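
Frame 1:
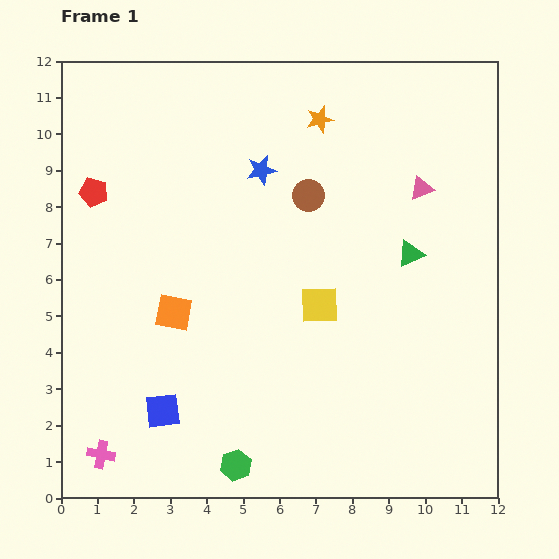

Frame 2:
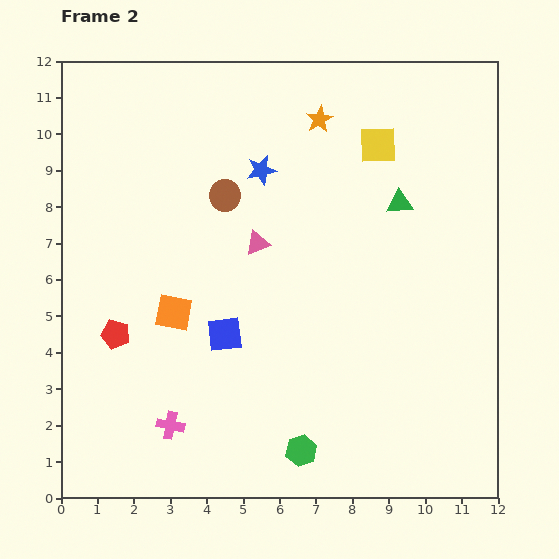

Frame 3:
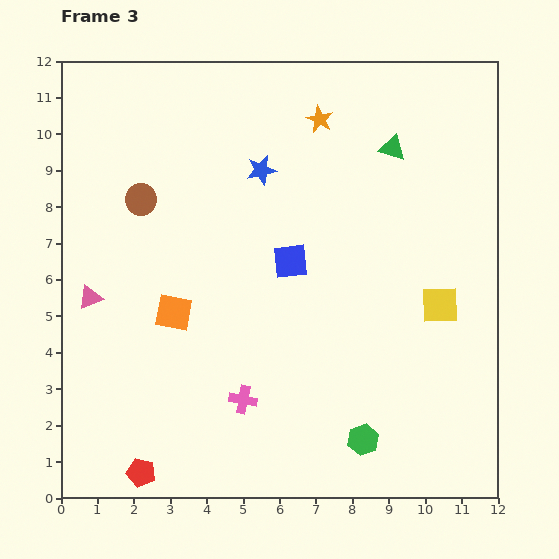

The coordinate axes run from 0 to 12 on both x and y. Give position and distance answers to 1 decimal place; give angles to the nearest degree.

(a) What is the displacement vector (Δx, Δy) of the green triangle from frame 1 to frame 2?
(-0.3, 1.4)

The green triangle was at (9.6, 6.7) in frame 1 and (9.3, 8.1) in frame 2.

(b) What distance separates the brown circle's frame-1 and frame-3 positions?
4.6

The brown circle moved from (6.8, 8.3) to (2.2, 8.2), a distance of √(4.6² + 0.1²) ≈ 4.6.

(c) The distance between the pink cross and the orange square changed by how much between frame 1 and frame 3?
-1.3

Distance in frame 1: 4.4. Distance in frame 3: 3.1.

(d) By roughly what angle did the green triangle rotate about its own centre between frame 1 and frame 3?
42° clockwise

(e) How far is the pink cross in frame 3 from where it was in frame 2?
2.1

The pink cross moved from (3.0, 2.0) to (5.0, 2.7), a distance of √(2.0² + 0.7²) ≈ 2.1.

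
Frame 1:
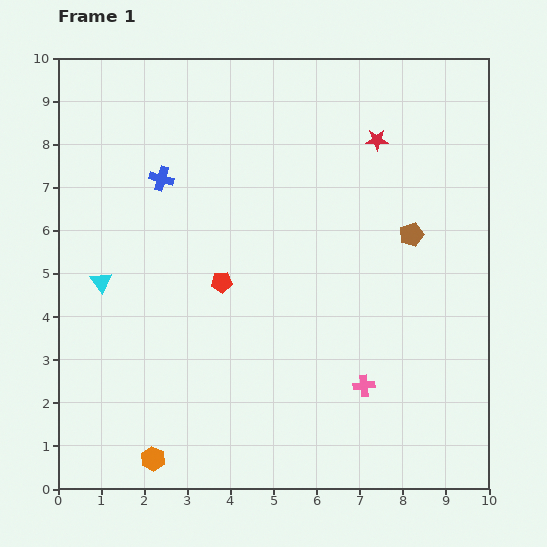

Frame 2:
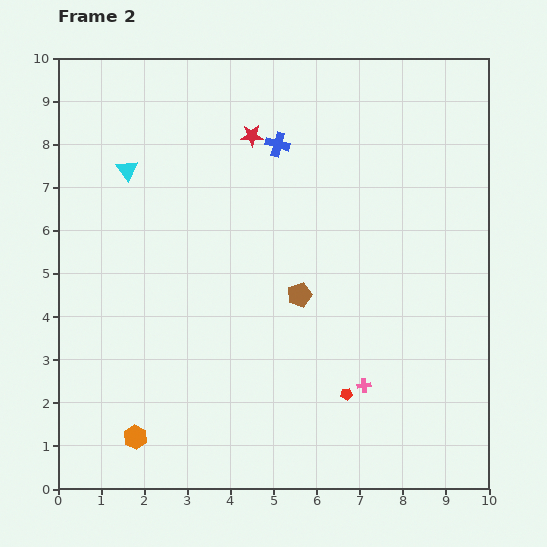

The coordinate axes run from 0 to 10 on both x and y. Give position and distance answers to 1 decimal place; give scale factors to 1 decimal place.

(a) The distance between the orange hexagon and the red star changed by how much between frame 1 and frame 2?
-1.5

Distance in frame 1: 9.0. Distance in frame 2: 7.5.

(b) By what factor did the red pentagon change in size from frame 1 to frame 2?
0.6×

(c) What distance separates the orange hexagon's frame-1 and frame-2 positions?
0.6

The orange hexagon moved from (2.2, 0.7) to (1.8, 1.2), a distance of √(0.4² + 0.5²) ≈ 0.6.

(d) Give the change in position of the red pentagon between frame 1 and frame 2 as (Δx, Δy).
(2.9, -2.6)

The red pentagon was at (3.8, 4.8) in frame 1 and (6.7, 2.2) in frame 2.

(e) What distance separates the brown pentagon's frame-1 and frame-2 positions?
3.0

The brown pentagon moved from (8.2, 5.9) to (5.6, 4.5), a distance of √(2.6² + 1.4²) ≈ 3.0.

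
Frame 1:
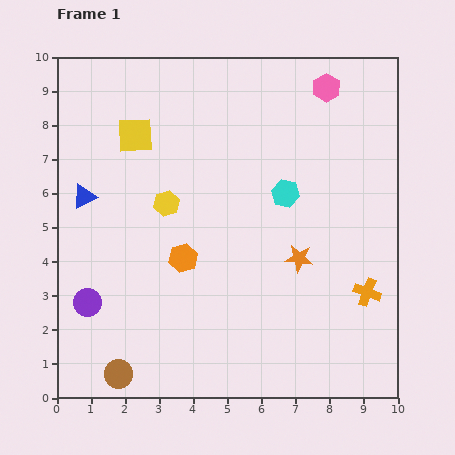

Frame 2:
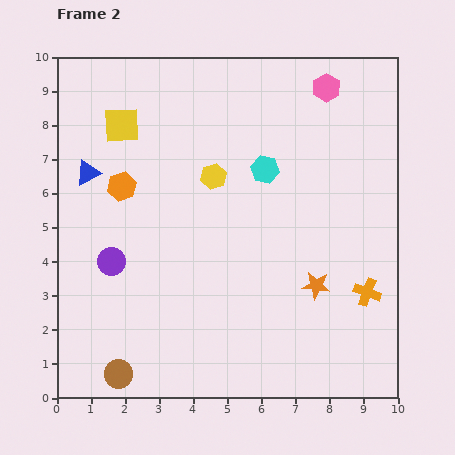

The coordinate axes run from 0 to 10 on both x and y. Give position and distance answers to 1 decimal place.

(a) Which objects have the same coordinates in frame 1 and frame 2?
the pink hexagon, the orange cross, the brown circle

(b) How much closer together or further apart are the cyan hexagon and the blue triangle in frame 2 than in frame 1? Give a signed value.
-0.7

Distance in frame 1: 5.9. Distance in frame 2: 5.2.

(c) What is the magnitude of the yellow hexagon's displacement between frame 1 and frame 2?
1.6

The yellow hexagon moved from (3.2, 5.7) to (4.6, 6.5), a distance of √(1.4² + 0.8²) ≈ 1.6.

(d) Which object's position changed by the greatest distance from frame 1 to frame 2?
the orange hexagon

(moved 2.8; next 1.6)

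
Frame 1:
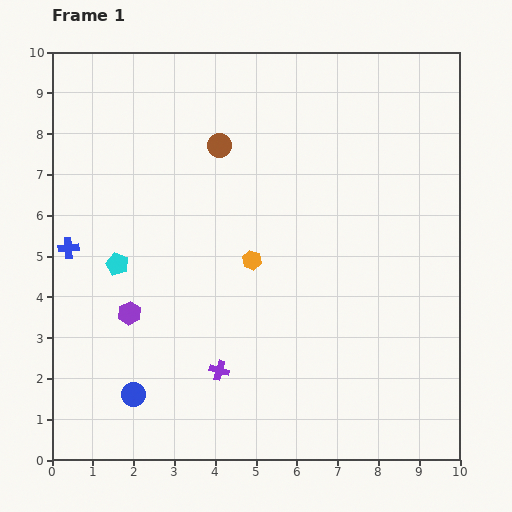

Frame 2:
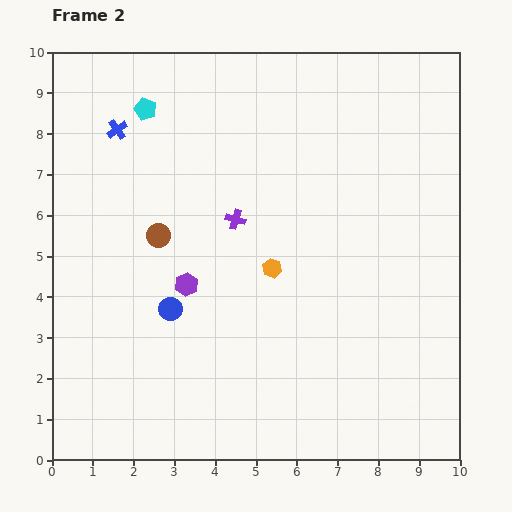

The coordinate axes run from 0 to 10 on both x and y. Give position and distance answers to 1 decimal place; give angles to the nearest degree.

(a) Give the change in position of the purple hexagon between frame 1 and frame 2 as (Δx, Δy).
(1.4, 0.7)

The purple hexagon was at (1.9, 3.6) in frame 1 and (3.3, 4.3) in frame 2.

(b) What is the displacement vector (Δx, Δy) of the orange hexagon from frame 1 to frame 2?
(0.5, -0.2)

The orange hexagon was at (4.9, 4.9) in frame 1 and (5.4, 4.7) in frame 2.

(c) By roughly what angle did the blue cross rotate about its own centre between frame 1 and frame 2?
31° counter-clockwise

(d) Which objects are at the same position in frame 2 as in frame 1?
none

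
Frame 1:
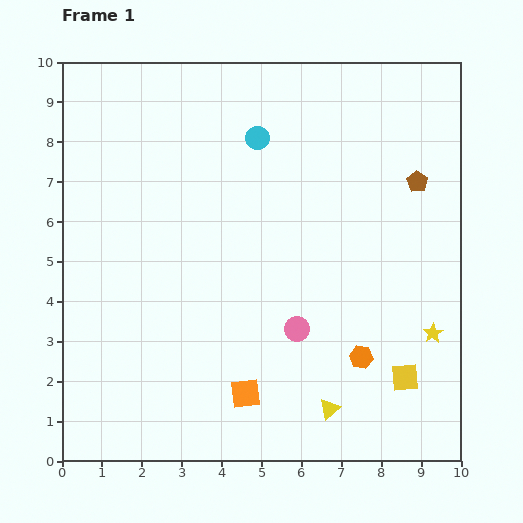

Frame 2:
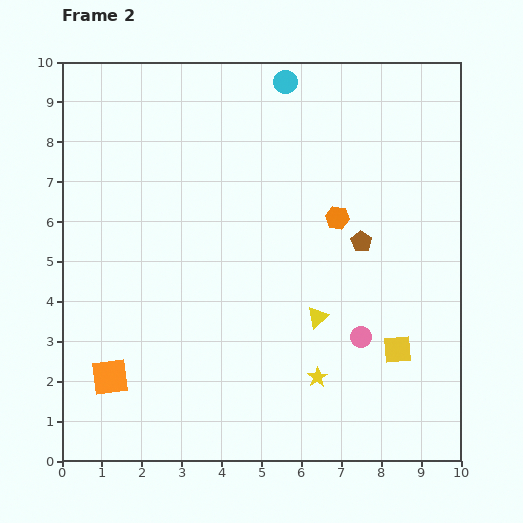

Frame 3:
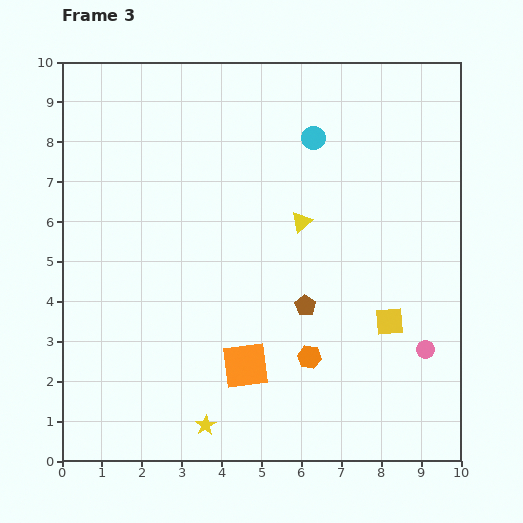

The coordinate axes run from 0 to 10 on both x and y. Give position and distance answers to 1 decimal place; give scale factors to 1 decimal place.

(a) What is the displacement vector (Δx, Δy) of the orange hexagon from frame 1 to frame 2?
(-0.6, 3.5)

The orange hexagon was at (7.5, 2.6) in frame 1 and (6.9, 6.1) in frame 2.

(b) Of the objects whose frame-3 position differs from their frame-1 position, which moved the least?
the orange square

(moved 0.7)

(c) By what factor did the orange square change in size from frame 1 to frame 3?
1.6×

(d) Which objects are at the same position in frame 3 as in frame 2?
none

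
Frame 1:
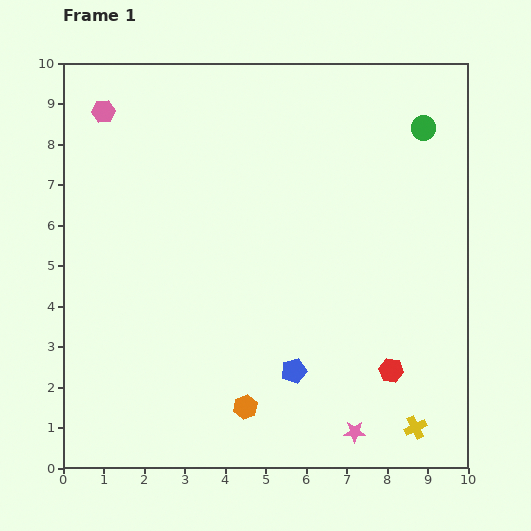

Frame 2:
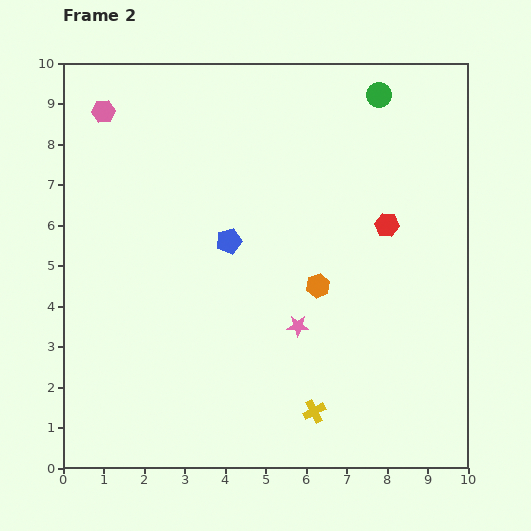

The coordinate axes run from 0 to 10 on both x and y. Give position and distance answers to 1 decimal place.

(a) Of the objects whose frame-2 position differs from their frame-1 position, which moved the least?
the green circle

(moved 1.4)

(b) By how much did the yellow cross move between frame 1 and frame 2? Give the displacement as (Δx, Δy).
(-2.5, 0.4)

The yellow cross was at (8.7, 1.0) in frame 1 and (6.2, 1.4) in frame 2.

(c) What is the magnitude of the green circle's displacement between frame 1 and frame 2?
1.4

The green circle moved from (8.9, 8.4) to (7.8, 9.2), a distance of √(1.1² + 0.8²) ≈ 1.4.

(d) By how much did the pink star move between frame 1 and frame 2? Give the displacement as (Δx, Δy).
(-1.4, 2.6)

The pink star was at (7.2, 0.9) in frame 1 and (5.8, 3.5) in frame 2.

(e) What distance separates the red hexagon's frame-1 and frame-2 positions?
3.6

The red hexagon moved from (8.1, 2.4) to (8.0, 6.0), a distance of √(0.1² + 3.6²) ≈ 3.6.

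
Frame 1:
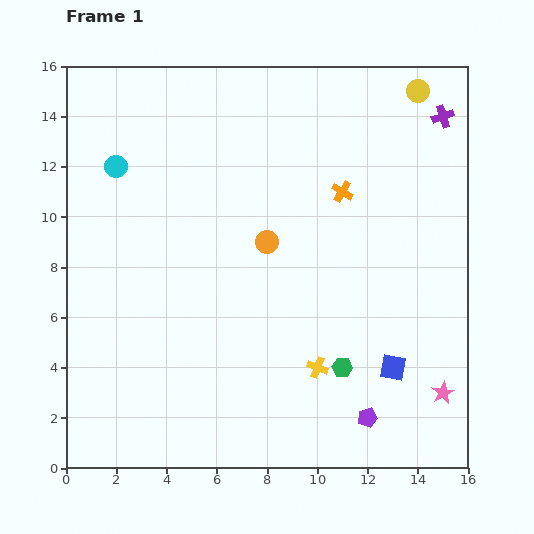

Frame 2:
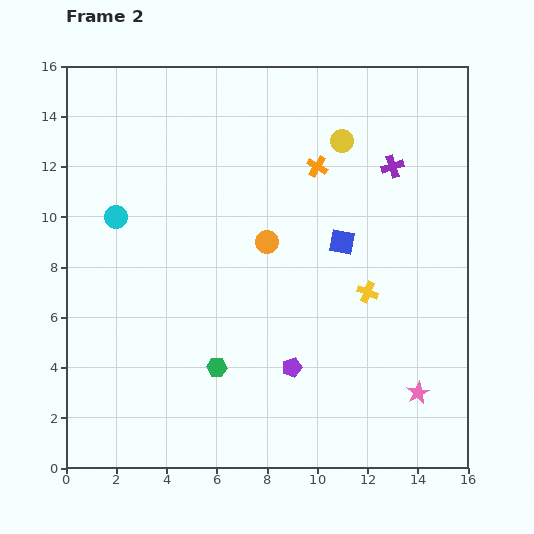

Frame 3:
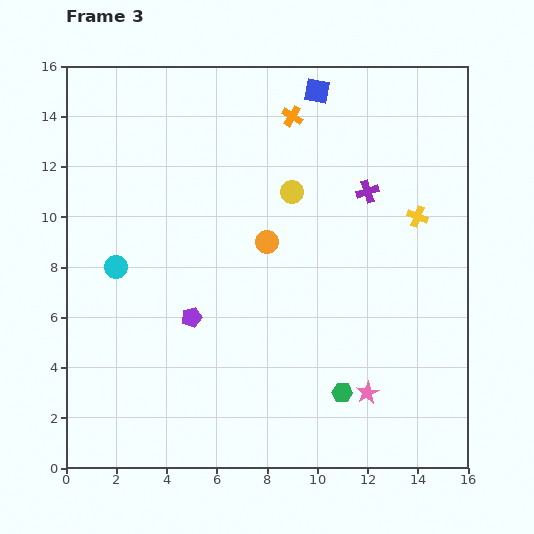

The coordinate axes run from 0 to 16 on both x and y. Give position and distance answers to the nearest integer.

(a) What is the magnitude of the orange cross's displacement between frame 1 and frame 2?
1

The orange cross moved from (11, 11) to (10, 12), a distance of √(1² + 1²) ≈ 1.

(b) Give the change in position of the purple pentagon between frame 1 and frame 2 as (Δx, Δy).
(-3, 2)

The purple pentagon was at (12, 2) in frame 1 and (9, 4) in frame 2.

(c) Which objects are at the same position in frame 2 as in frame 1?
the orange circle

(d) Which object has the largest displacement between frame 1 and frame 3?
the blue square

(moved 11; next 8)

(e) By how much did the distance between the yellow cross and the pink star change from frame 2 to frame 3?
+3

Distance in frame 2: 4. Distance in frame 3: 7.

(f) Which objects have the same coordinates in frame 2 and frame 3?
the orange circle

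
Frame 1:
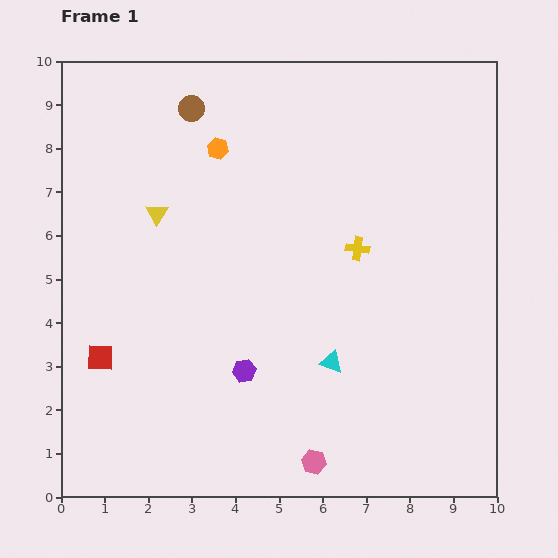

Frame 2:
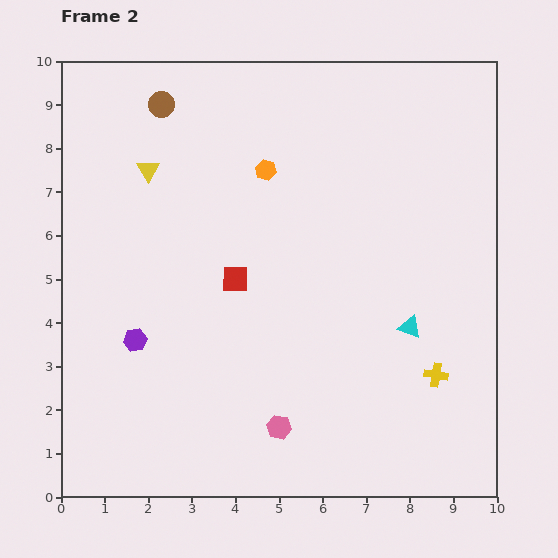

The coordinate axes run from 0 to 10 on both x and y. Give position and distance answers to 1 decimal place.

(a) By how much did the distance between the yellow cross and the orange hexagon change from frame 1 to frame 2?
+2.2

Distance in frame 1: 3.9. Distance in frame 2: 6.1.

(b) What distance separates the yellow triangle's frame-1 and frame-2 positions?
1.0

The yellow triangle moved from (2.2, 6.5) to (2.0, 7.5), a distance of √(0.2² + 1.0²) ≈ 1.0.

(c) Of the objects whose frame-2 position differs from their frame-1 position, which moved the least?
the brown circle

(moved 0.7)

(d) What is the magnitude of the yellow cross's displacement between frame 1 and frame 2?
3.4

The yellow cross moved from (6.8, 5.7) to (8.6, 2.8), a distance of √(1.8² + 2.9²) ≈ 3.4.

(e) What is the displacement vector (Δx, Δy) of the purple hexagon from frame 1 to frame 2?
(-2.5, 0.7)

The purple hexagon was at (4.2, 2.9) in frame 1 and (1.7, 3.6) in frame 2.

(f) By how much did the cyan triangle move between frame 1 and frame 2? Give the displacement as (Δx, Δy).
(1.8, 0.8)

The cyan triangle was at (6.2, 3.1) in frame 1 and (8.0, 3.9) in frame 2.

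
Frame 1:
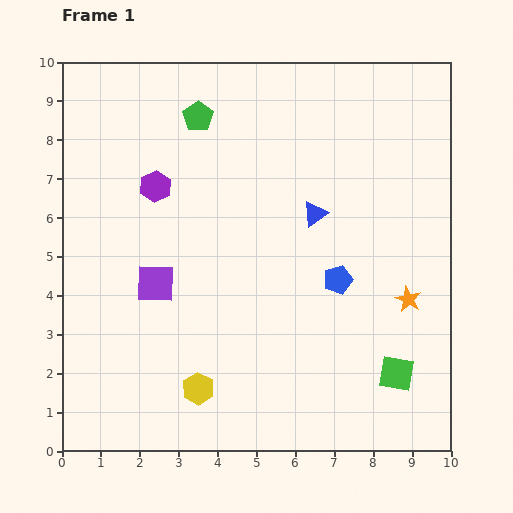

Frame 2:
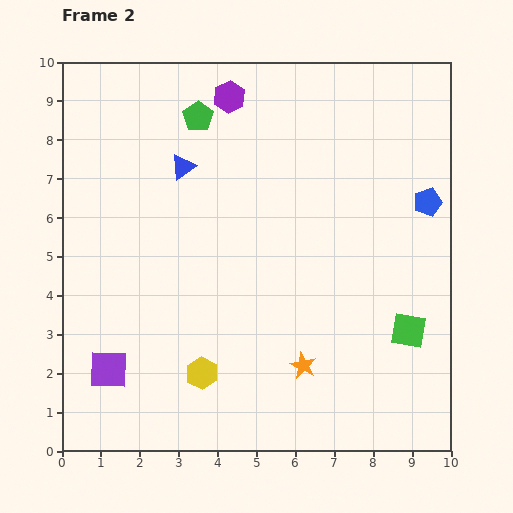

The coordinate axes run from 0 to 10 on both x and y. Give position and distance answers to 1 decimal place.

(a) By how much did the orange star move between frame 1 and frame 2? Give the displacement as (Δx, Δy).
(-2.7, -1.7)

The orange star was at (8.9, 3.9) in frame 1 and (6.2, 2.2) in frame 2.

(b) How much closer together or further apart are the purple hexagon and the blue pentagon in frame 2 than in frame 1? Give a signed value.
+0.5

Distance in frame 1: 5.3. Distance in frame 2: 5.8.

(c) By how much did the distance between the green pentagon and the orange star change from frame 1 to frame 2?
-0.3

Distance in frame 1: 7.2. Distance in frame 2: 6.9.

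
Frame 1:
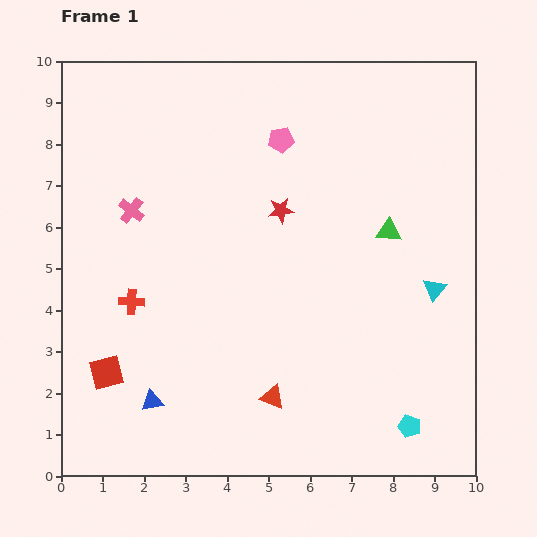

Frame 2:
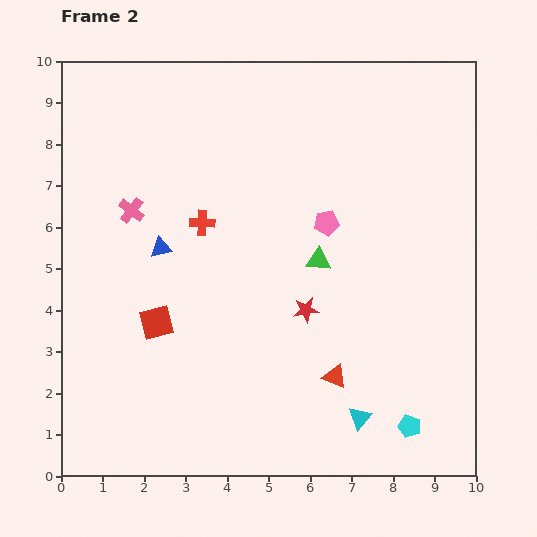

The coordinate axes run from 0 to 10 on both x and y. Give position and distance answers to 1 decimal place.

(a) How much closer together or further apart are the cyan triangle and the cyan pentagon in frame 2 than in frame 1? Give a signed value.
-2.2

Distance in frame 1: 3.4. Distance in frame 2: 1.2.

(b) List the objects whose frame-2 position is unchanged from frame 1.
the pink cross, the cyan pentagon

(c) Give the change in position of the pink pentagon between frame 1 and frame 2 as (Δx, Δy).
(1.1, -2.0)

The pink pentagon was at (5.3, 8.1) in frame 1 and (6.4, 6.1) in frame 2.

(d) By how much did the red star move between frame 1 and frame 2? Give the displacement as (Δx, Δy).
(0.6, -2.4)

The red star was at (5.3, 6.4) in frame 1 and (5.9, 4.0) in frame 2.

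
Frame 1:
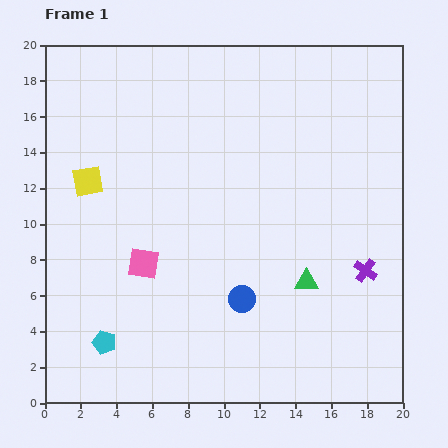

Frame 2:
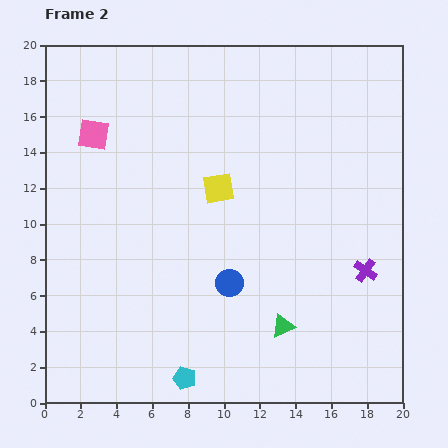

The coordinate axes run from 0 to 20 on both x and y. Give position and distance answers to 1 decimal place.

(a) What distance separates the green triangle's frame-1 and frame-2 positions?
2.8

The green triangle moved from (14.6, 6.8) to (13.3, 4.3), a distance of √(1.3² + 2.5²) ≈ 2.8.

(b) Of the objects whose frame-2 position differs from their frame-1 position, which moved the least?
the blue circle

(moved 1.1)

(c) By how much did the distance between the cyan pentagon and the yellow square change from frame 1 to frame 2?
+1.8

Distance in frame 1: 9.0. Distance in frame 2: 10.8.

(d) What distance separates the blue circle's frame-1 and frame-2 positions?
1.1

The blue circle moved from (11.0, 5.8) to (10.3, 6.7), a distance of √(0.7² + 0.9²) ≈ 1.1.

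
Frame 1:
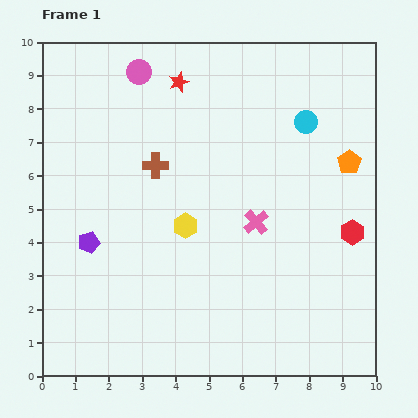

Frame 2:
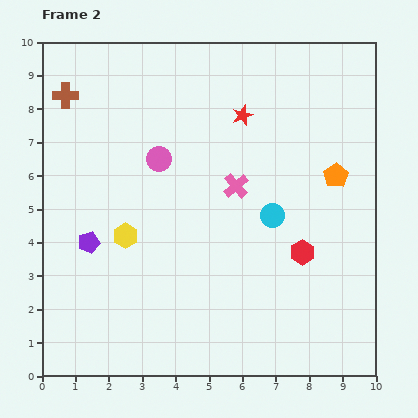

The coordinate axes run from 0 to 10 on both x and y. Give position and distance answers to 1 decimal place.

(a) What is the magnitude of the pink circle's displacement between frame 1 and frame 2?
2.7

The pink circle moved from (2.9, 9.1) to (3.5, 6.5), a distance of √(0.6² + 2.6²) ≈ 2.7.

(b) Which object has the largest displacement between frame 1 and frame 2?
the brown cross

(moved 3.4; next 3.0)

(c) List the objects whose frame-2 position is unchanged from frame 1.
the purple pentagon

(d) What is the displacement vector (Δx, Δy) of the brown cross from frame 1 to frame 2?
(-2.7, 2.1)

The brown cross was at (3.4, 6.3) in frame 1 and (0.7, 8.4) in frame 2.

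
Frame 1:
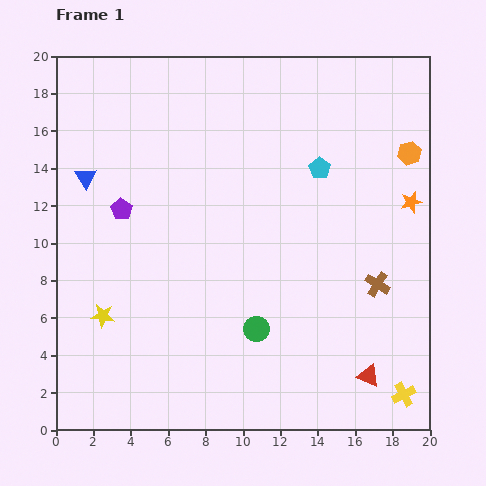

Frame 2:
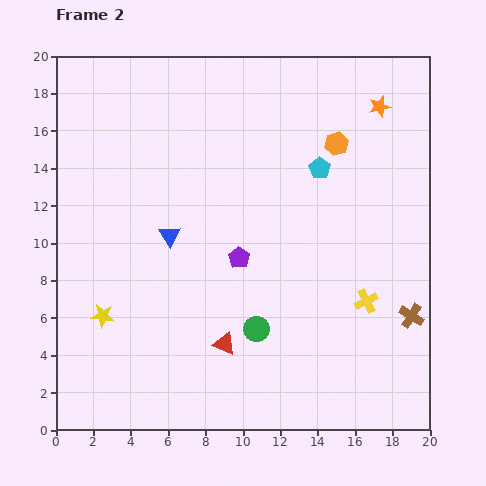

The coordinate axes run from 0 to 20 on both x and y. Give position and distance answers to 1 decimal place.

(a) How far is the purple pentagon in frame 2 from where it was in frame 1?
6.8

The purple pentagon moved from (3.5, 11.8) to (9.8, 9.2), a distance of √(6.3² + 2.6²) ≈ 6.8.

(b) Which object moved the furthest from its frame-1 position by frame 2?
the red triangle

(moved 7.9; next 6.8)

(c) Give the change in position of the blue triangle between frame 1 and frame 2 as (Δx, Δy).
(4.5, -3.1)

The blue triangle was at (1.6, 13.5) in frame 1 and (6.1, 10.4) in frame 2.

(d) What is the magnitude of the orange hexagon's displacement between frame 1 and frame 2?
3.9

The orange hexagon moved from (18.9, 14.8) to (15.0, 15.3), a distance of √(3.9² + 0.5²) ≈ 3.9.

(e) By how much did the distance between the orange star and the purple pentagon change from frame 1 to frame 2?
-4.5

Distance in frame 1: 15.5. Distance in frame 2: 11.0.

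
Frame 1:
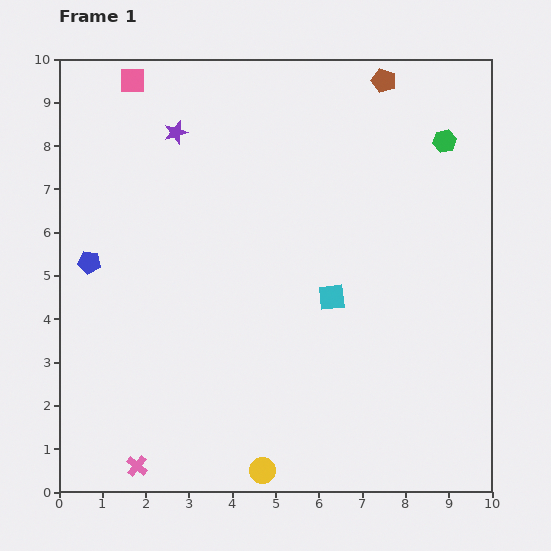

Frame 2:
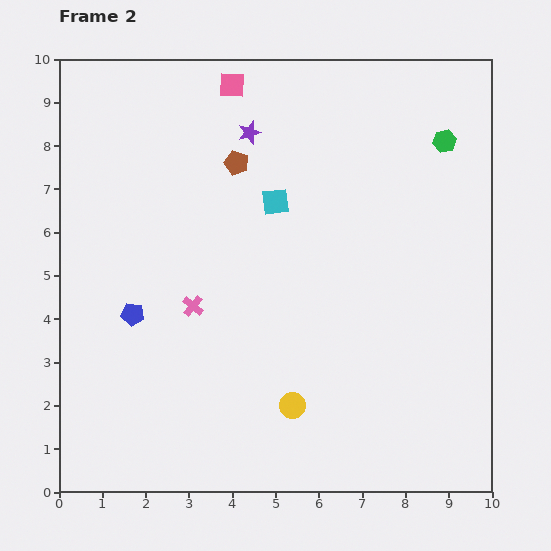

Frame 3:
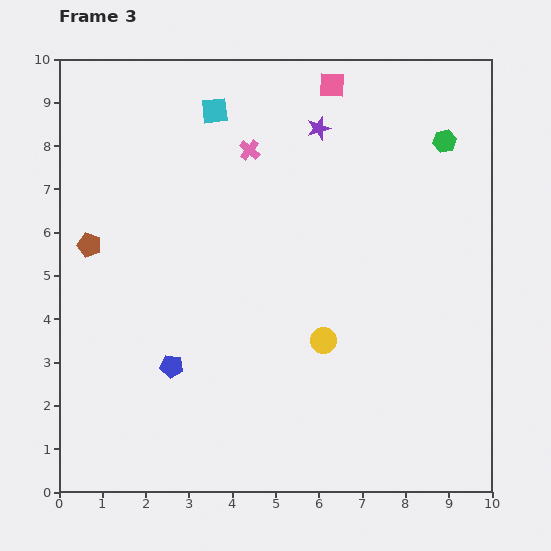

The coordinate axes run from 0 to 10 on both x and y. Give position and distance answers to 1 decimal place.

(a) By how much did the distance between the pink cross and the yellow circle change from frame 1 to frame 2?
+0.4

Distance in frame 1: 2.9. Distance in frame 2: 3.3.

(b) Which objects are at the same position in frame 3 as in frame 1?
the green hexagon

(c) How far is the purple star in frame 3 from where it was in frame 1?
3.3

The purple star moved from (2.7, 8.3) to (6.0, 8.4), a distance of √(3.3² + 0.1²) ≈ 3.3.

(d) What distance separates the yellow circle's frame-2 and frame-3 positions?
1.7

The yellow circle moved from (5.4, 2.0) to (6.1, 3.5), a distance of √(0.7² + 1.5²) ≈ 1.7.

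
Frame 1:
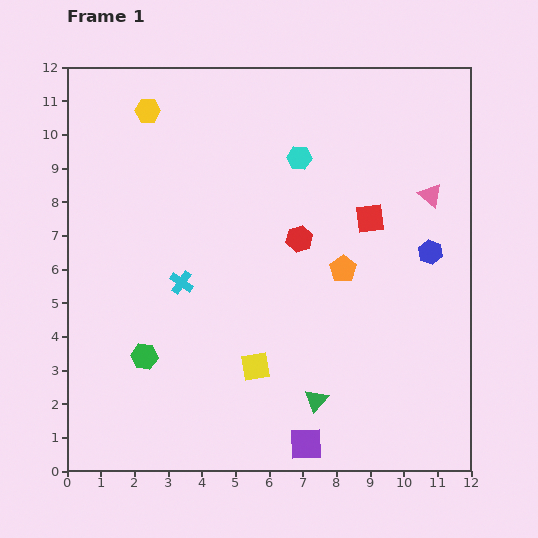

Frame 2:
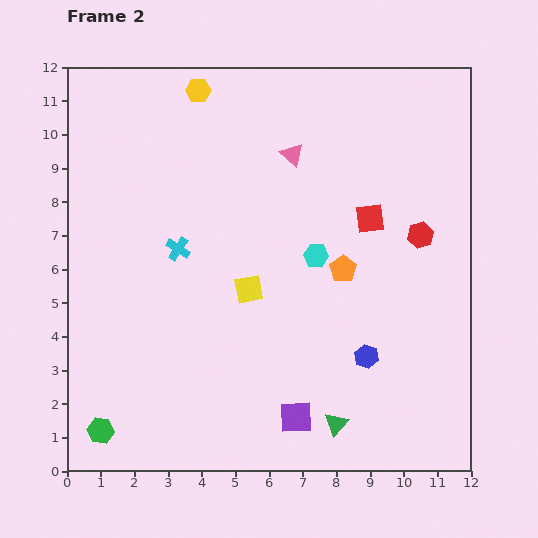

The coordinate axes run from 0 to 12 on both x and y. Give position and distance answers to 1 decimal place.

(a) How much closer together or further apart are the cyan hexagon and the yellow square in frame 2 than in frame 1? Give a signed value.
-4.1

Distance in frame 1: 6.3. Distance in frame 2: 2.2.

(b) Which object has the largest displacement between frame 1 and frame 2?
the pink triangle

(moved 4.3; next 3.6)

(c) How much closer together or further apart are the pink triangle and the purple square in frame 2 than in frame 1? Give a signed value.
-0.5

Distance in frame 1: 8.3. Distance in frame 2: 7.8.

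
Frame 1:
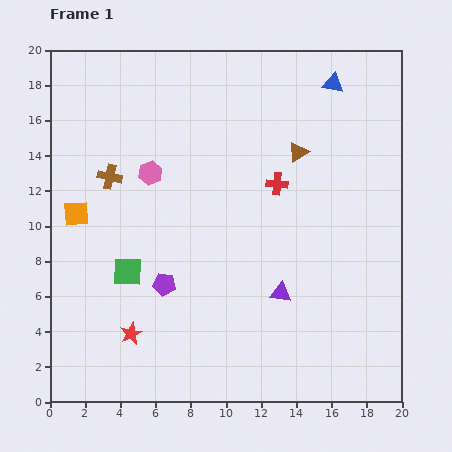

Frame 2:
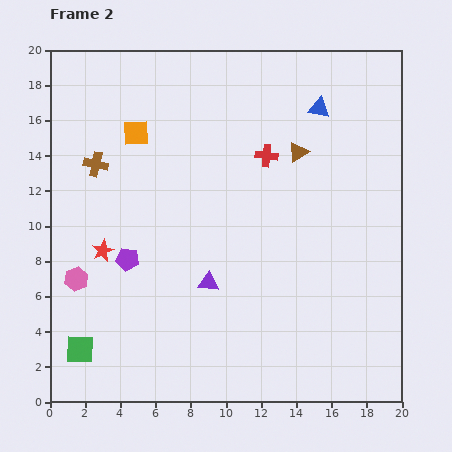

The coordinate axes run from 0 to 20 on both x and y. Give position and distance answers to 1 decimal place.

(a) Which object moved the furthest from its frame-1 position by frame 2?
the pink hexagon

(moved 7.3; next 5.7)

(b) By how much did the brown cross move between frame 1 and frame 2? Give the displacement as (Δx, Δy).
(-0.8, 0.7)

The brown cross was at (3.4, 12.8) in frame 1 and (2.6, 13.5) in frame 2.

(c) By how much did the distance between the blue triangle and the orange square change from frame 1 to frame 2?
-5.9

Distance in frame 1: 16.4. Distance in frame 2: 10.5.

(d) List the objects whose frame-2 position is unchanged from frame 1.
the brown triangle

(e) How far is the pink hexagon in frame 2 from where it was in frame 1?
7.3

The pink hexagon moved from (5.7, 13.0) to (1.5, 7.0), a distance of √(4.2² + 6.0²) ≈ 7.3.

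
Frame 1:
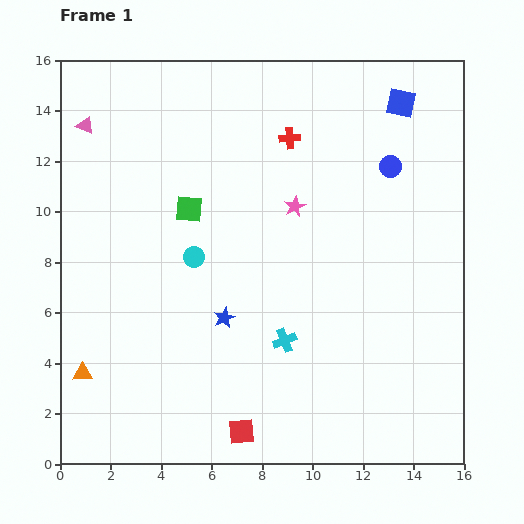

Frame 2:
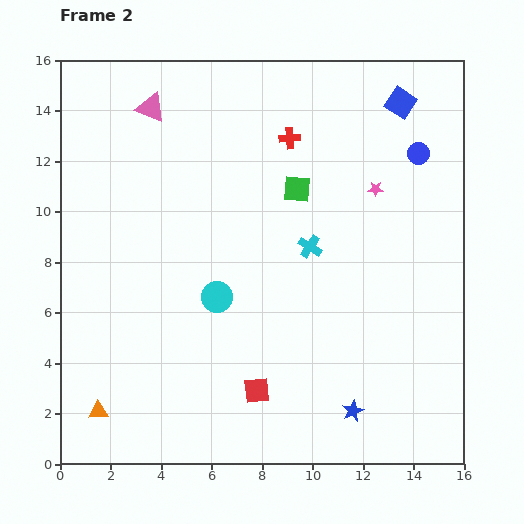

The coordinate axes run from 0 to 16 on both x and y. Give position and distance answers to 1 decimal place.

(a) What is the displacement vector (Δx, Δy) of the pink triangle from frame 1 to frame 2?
(2.6, 0.7)

The pink triangle was at (1.0, 13.4) in frame 1 and (3.6, 14.1) in frame 2.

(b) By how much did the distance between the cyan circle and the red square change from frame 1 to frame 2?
-3.2

Distance in frame 1: 7.2. Distance in frame 2: 4.0.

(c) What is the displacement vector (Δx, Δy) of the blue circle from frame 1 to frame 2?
(1.1, 0.5)

The blue circle was at (13.1, 11.8) in frame 1 and (14.2, 12.3) in frame 2.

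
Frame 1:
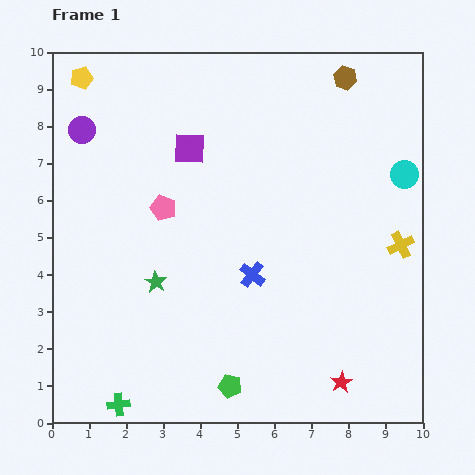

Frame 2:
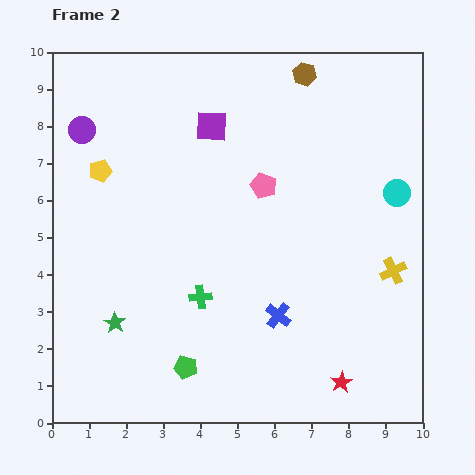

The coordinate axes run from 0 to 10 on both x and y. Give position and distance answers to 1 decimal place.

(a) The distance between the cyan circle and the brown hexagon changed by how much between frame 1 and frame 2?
+1.0

Distance in frame 1: 3.1. Distance in frame 2: 4.1.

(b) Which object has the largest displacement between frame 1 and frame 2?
the green cross

(moved 3.6; next 2.8)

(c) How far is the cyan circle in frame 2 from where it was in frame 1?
0.5

The cyan circle moved from (9.5, 6.7) to (9.3, 6.2), a distance of √(0.2² + 0.5²) ≈ 0.5.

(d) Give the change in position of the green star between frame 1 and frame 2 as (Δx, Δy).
(-1.1, -1.1)

The green star was at (2.8, 3.8) in frame 1 and (1.7, 2.7) in frame 2.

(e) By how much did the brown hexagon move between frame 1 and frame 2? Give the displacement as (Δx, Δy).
(-1.1, 0.1)

The brown hexagon was at (7.9, 9.3) in frame 1 and (6.8, 9.4) in frame 2.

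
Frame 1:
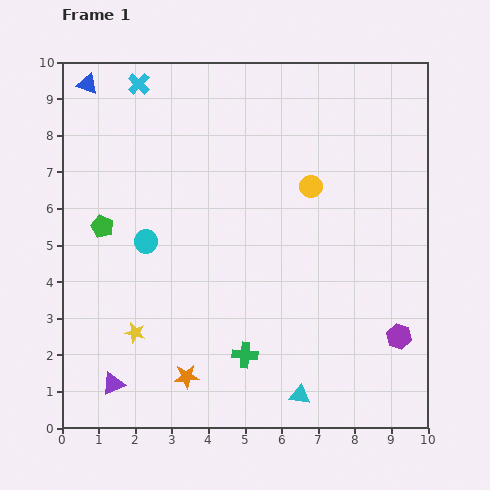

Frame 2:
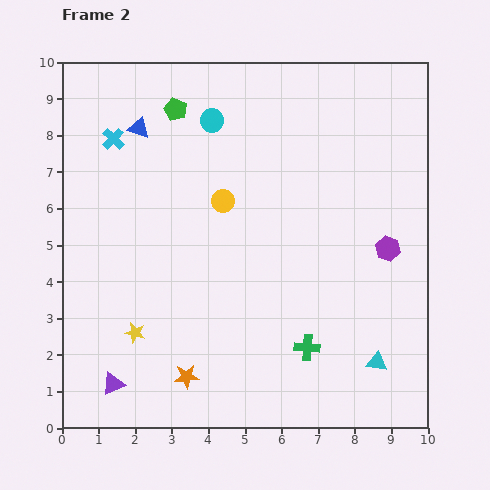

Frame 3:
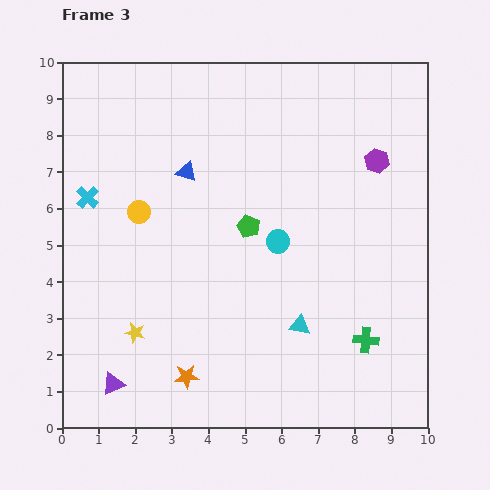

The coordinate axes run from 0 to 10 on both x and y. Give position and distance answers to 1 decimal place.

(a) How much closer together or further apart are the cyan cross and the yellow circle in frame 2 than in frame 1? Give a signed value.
-2.1

Distance in frame 1: 5.5. Distance in frame 2: 3.4.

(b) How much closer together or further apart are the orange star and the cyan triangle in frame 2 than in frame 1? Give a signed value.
+2.1

Distance in frame 1: 3.1. Distance in frame 2: 5.2.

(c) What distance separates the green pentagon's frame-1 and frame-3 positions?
4.0

The green pentagon moved from (1.1, 5.5) to (5.1, 5.5), a distance of √(4.0² + 0.0²) ≈ 4.0.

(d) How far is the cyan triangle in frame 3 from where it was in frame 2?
2.3

The cyan triangle moved from (8.6, 1.8) to (6.5, 2.8), a distance of √(2.1² + 1.0²) ≈ 2.3.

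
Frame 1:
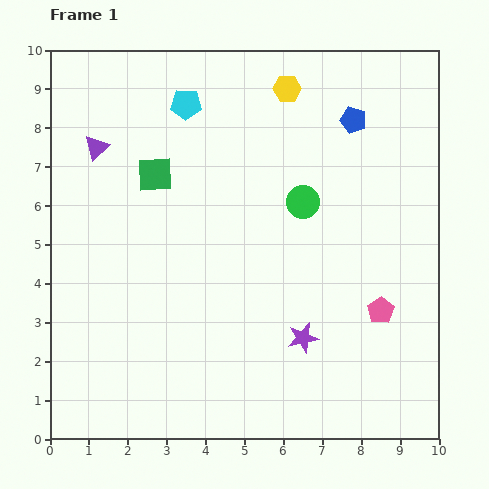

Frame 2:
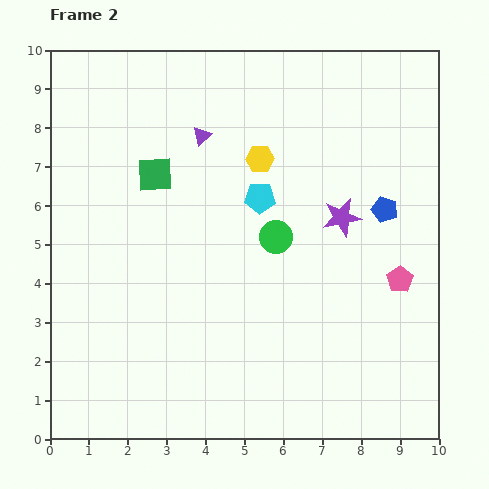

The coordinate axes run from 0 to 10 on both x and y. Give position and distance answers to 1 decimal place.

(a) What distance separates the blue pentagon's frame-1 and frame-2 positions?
2.4

The blue pentagon moved from (7.8, 8.2) to (8.6, 5.9), a distance of √(0.8² + 2.3²) ≈ 2.4.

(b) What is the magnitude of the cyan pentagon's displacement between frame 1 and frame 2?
3.1

The cyan pentagon moved from (3.5, 8.6) to (5.4, 6.2), a distance of √(1.9² + 2.4²) ≈ 3.1.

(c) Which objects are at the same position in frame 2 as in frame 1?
the green square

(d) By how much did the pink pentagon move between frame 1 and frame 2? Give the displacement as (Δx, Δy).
(0.5, 0.8)

The pink pentagon was at (8.5, 3.3) in frame 1 and (9.0, 4.1) in frame 2.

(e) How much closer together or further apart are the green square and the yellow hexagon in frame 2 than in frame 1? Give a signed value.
-1.3

Distance in frame 1: 4.0. Distance in frame 2: 2.7.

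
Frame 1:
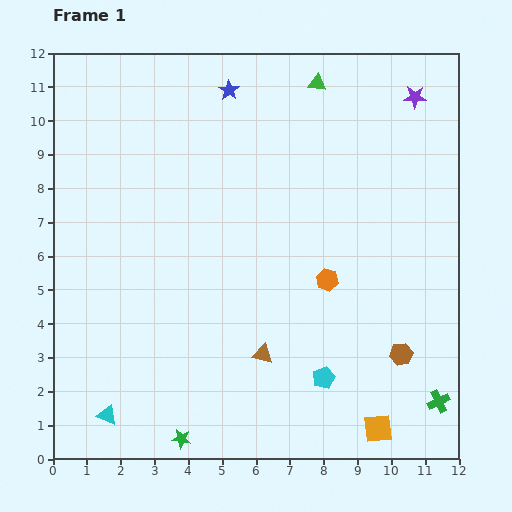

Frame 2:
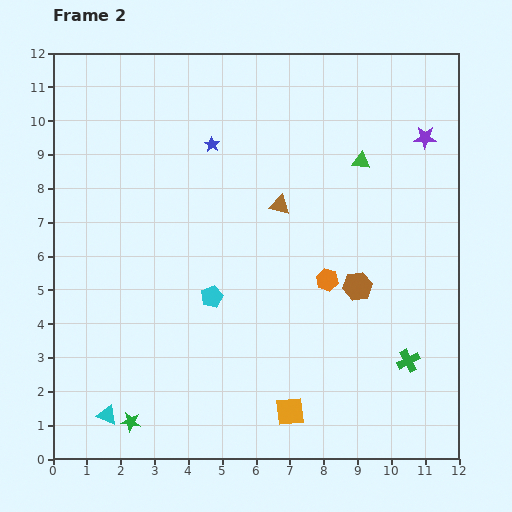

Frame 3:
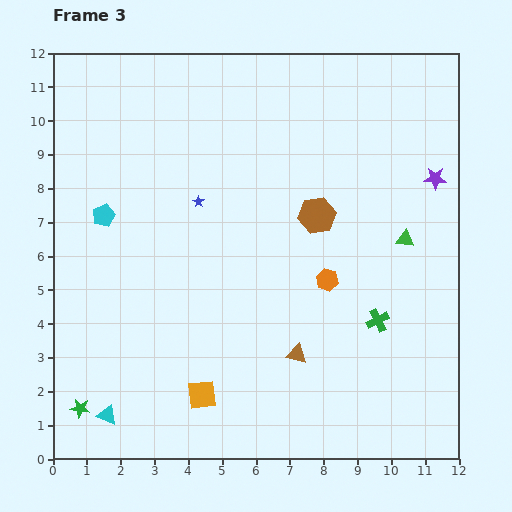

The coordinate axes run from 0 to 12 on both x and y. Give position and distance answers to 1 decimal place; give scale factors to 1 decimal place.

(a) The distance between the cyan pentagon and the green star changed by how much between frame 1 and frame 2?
-0.2

Distance in frame 1: 4.6. Distance in frame 2: 4.4.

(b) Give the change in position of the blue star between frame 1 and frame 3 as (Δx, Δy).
(-0.9, -3.3)

The blue star was at (5.2, 10.9) in frame 1 and (4.3, 7.6) in frame 3.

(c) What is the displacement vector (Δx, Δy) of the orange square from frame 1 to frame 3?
(-5.2, 1.0)

The orange square was at (9.6, 0.9) in frame 1 and (4.4, 1.9) in frame 3.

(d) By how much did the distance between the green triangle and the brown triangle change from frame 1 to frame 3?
-3.5

Distance in frame 1: 8.2. Distance in frame 3: 4.7.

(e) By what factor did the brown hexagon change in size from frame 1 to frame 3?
1.6×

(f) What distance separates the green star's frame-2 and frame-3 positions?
1.6

The green star moved from (2.3, 1.1) to (0.8, 1.5), a distance of √(1.5² + 0.4²) ≈ 1.6.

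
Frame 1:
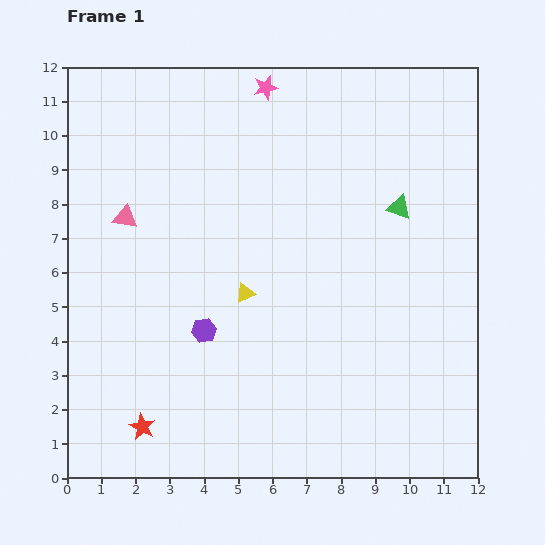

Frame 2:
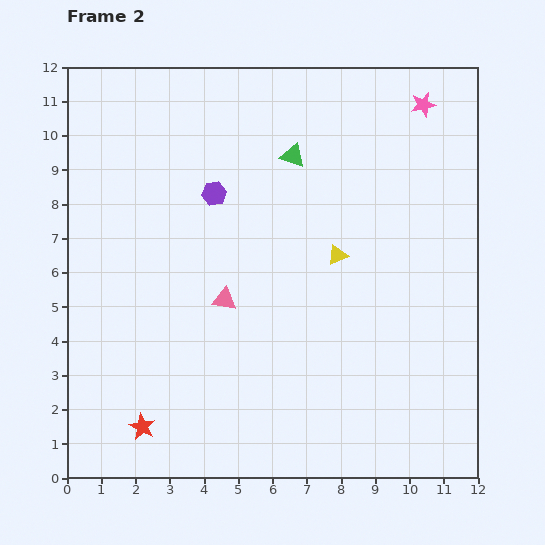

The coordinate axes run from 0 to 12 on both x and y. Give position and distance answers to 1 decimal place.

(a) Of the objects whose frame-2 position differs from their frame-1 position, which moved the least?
the yellow triangle

(moved 2.9)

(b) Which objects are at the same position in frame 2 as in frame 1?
the red star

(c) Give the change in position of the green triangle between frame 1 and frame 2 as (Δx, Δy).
(-3.1, 1.5)

The green triangle was at (9.7, 7.9) in frame 1 and (6.6, 9.4) in frame 2.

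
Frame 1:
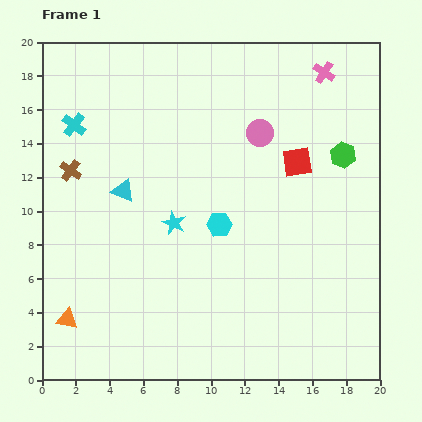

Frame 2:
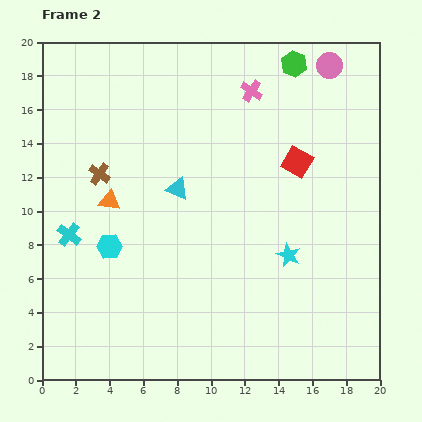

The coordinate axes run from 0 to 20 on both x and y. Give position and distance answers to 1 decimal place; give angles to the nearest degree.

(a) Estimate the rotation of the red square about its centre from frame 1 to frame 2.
40° clockwise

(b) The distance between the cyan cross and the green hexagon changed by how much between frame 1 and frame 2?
+0.7

Distance in frame 1: 16.0. Distance in frame 2: 16.7.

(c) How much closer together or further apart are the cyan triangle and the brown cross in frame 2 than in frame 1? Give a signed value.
+1.4

Distance in frame 1: 3.3. Distance in frame 2: 4.7.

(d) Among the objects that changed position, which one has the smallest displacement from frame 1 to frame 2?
the brown cross

(moved 1.7)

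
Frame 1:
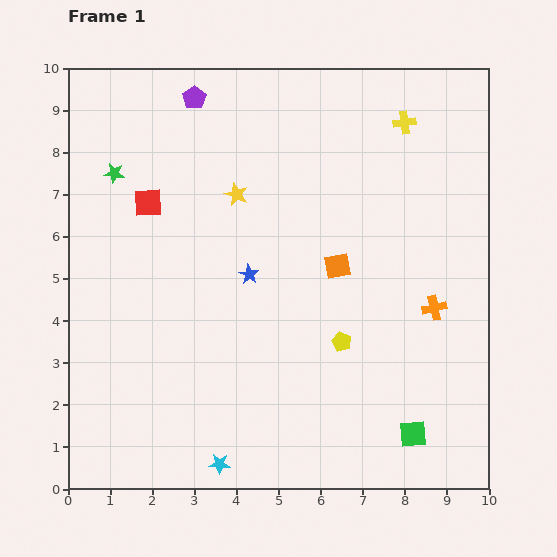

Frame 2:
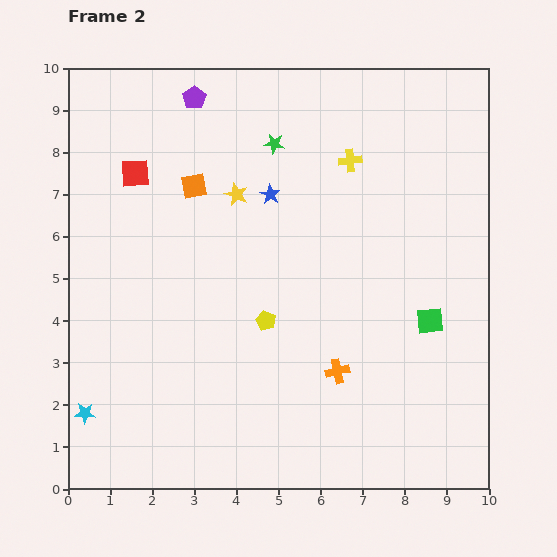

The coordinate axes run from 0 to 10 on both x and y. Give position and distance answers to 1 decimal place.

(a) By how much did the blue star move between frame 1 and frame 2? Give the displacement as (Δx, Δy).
(0.5, 1.9)

The blue star was at (4.3, 5.1) in frame 1 and (4.8, 7.0) in frame 2.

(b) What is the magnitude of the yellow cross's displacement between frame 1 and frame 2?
1.6

The yellow cross moved from (8.0, 8.7) to (6.7, 7.8), a distance of √(1.3² + 0.9²) ≈ 1.6.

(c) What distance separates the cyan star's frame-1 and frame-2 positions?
3.4

The cyan star moved from (3.6, 0.6) to (0.4, 1.8), a distance of √(3.2² + 1.2²) ≈ 3.4.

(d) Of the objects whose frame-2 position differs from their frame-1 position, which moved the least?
the red square

(moved 0.8)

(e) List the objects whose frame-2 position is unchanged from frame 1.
the purple pentagon, the yellow star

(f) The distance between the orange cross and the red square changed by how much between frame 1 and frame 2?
-0.5

Distance in frame 1: 7.2. Distance in frame 2: 6.7.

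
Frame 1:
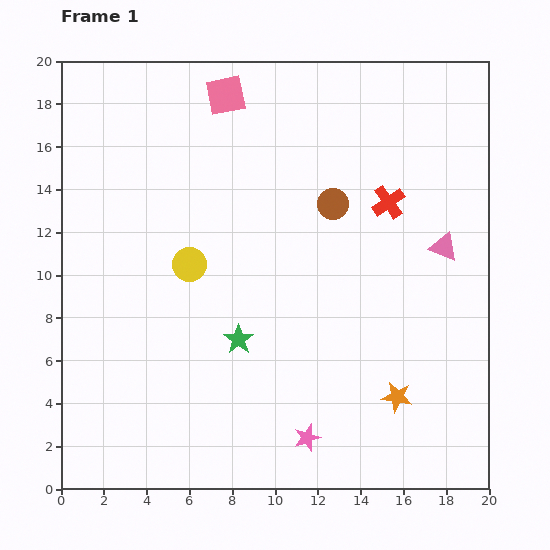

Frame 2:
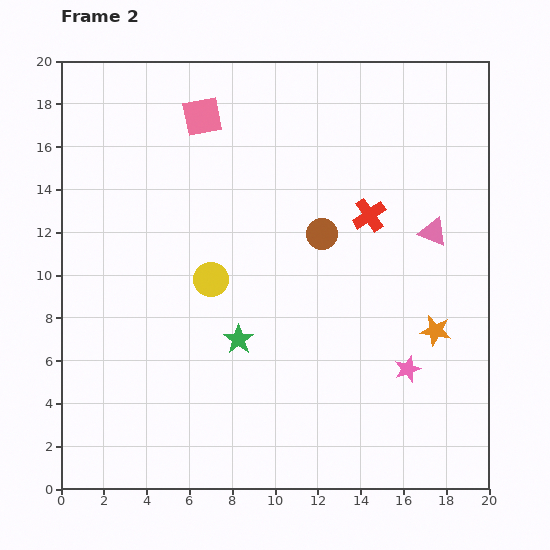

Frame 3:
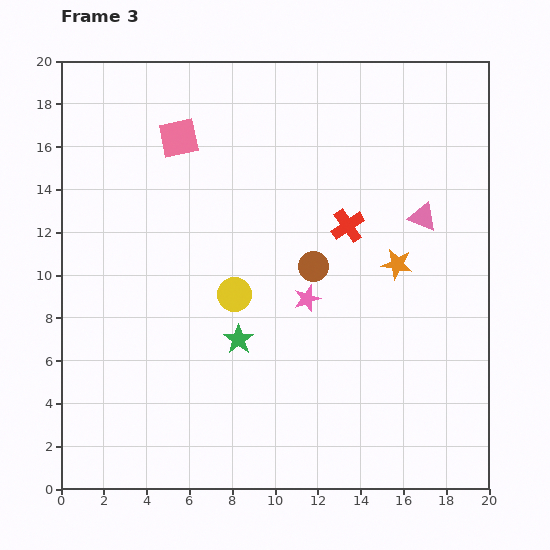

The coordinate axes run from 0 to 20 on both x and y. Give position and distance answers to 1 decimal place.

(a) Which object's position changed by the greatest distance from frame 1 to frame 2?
the pink star

(moved 5.7; next 3.6)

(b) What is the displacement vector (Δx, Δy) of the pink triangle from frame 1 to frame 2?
(-0.5, 0.7)

The pink triangle was at (17.9, 11.3) in frame 1 and (17.4, 12.0) in frame 2.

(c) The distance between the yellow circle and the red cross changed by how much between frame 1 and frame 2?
-1.7

Distance in frame 1: 9.7. Distance in frame 2: 8.0.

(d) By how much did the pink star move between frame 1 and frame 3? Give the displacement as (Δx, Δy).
(0.0, 6.5)

The pink star was at (11.5, 2.4) in frame 1 and (11.5, 8.9) in frame 3.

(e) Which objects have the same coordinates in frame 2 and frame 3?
the green star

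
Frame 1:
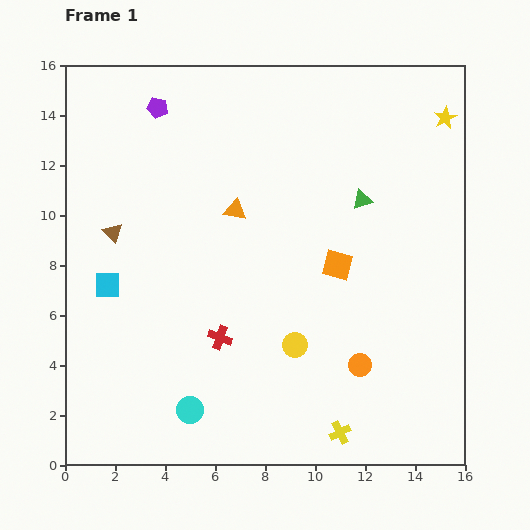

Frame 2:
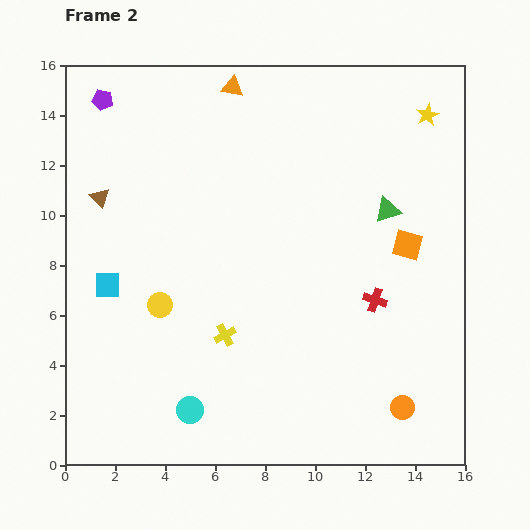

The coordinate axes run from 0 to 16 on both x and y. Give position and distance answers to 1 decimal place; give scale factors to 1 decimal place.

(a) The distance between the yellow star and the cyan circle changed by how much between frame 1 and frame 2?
-0.4

Distance in frame 1: 15.5. Distance in frame 2: 15.1.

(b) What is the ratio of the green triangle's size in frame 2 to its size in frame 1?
1.3×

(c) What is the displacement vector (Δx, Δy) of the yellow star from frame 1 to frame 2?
(-0.7, 0.1)

The yellow star was at (15.2, 13.9) in frame 1 and (14.5, 14.0) in frame 2.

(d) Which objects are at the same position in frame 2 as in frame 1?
the cyan square, the cyan circle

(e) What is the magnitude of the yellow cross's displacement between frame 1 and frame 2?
6.0

The yellow cross moved from (11.0, 1.3) to (6.4, 5.2), a distance of √(4.6² + 3.9²) ≈ 6.0.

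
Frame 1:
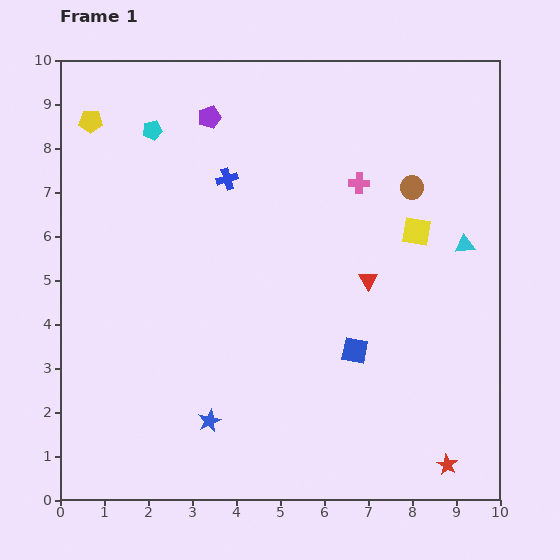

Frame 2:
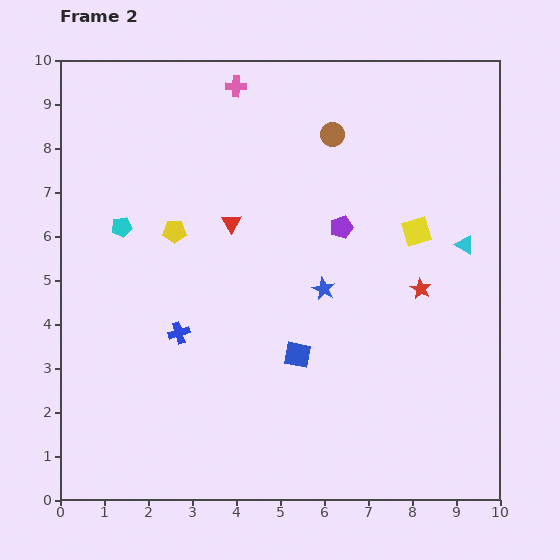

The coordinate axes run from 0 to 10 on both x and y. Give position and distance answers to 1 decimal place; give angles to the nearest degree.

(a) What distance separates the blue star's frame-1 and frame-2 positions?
4.0

The blue star moved from (3.4, 1.8) to (6.0, 4.8), a distance of √(2.6² + 3.0²) ≈ 4.0.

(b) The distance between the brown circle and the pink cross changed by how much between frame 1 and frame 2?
+1.3

Distance in frame 1: 1.2. Distance in frame 2: 2.5.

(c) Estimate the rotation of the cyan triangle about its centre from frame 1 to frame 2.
37° clockwise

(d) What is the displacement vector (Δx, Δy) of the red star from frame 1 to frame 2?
(-0.6, 4.0)

The red star was at (8.8, 0.8) in frame 1 and (8.2, 4.8) in frame 2.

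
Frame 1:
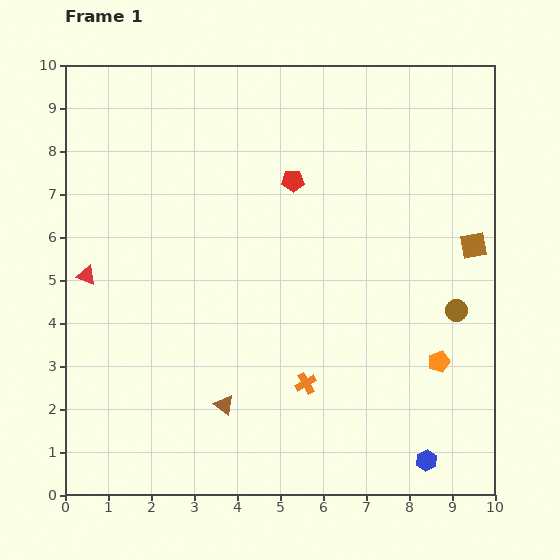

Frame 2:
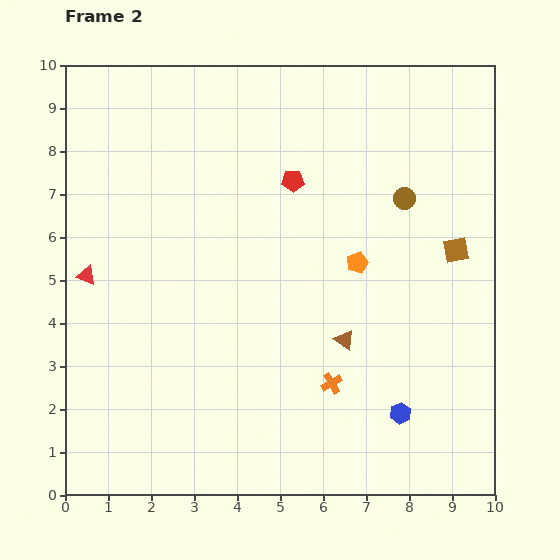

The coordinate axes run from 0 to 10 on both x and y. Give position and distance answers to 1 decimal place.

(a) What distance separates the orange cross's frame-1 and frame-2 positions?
0.6

The orange cross moved from (5.6, 2.6) to (6.2, 2.6), a distance of √(0.6² + 0.0²) ≈ 0.6.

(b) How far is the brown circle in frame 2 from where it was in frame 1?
2.9

The brown circle moved from (9.1, 4.3) to (7.9, 6.9), a distance of √(1.2² + 2.6²) ≈ 2.9.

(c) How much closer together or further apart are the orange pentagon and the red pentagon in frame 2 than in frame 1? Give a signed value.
-3.0

Distance in frame 1: 5.4. Distance in frame 2: 2.4.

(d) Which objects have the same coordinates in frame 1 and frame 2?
the red triangle, the red pentagon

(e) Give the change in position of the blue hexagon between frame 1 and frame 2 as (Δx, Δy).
(-0.6, 1.1)

The blue hexagon was at (8.4, 0.8) in frame 1 and (7.8, 1.9) in frame 2.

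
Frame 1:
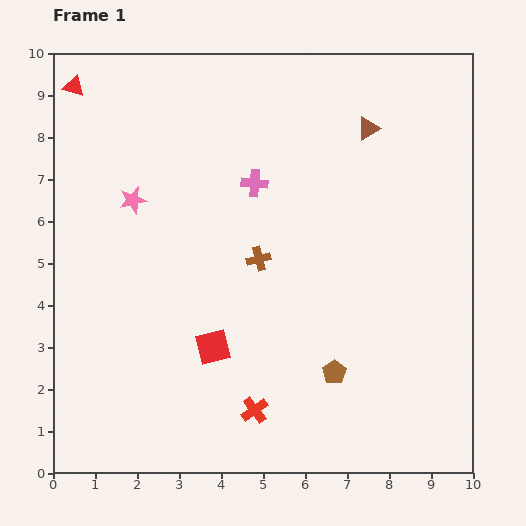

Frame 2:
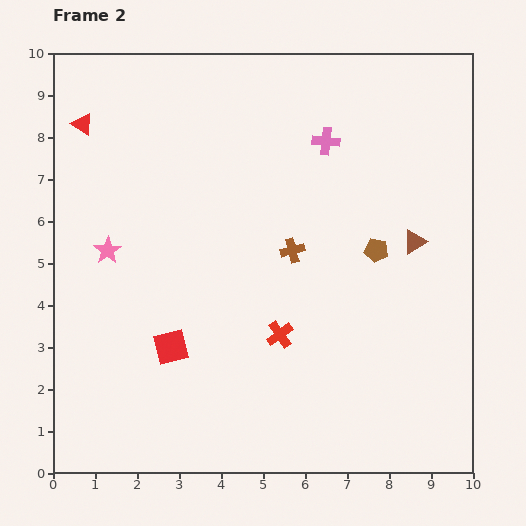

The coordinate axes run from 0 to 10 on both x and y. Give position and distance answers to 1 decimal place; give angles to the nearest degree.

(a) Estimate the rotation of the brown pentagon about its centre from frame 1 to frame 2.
28° counter-clockwise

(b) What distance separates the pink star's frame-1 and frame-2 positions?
1.3

The pink star moved from (1.9, 6.5) to (1.3, 5.3), a distance of √(0.6² + 1.2²) ≈ 1.3.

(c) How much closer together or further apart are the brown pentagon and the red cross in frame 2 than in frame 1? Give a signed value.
+0.9

Distance in frame 1: 2.1. Distance in frame 2: 3.0.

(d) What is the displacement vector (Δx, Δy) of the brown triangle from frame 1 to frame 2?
(1.1, -2.7)

The brown triangle was at (7.5, 8.2) in frame 1 and (8.6, 5.5) in frame 2.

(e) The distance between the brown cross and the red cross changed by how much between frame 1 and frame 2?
-1.6

Distance in frame 1: 3.6. Distance in frame 2: 2.0.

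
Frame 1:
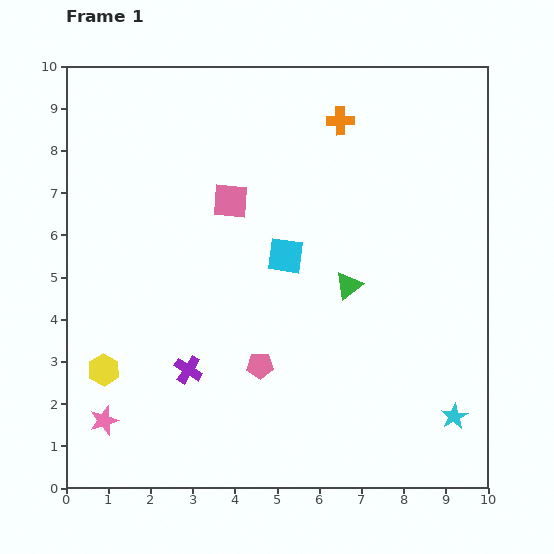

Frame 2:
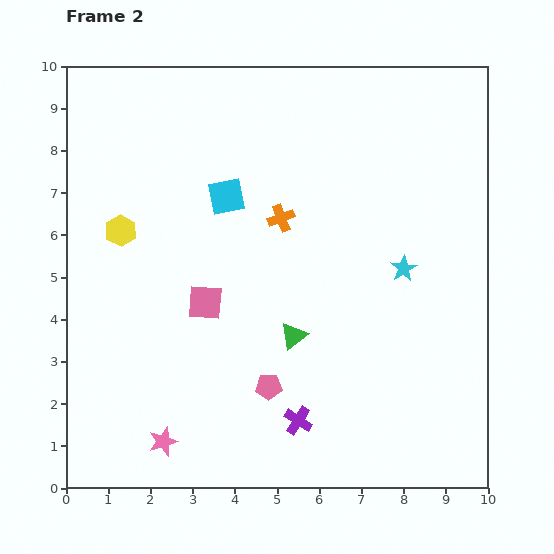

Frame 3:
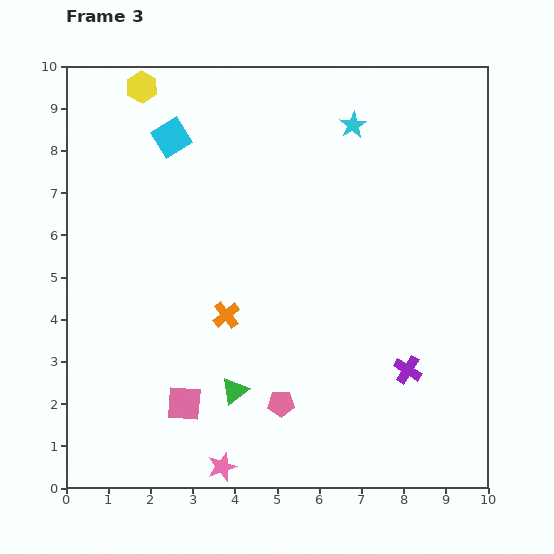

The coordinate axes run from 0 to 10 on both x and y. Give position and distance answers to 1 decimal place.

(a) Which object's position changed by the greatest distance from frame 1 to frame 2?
the cyan star

(moved 3.7; next 3.3)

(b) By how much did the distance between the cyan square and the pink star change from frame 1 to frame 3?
+2.1

Distance in frame 1: 5.8. Distance in frame 3: 7.9.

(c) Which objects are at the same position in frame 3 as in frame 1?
none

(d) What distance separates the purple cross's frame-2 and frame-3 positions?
2.9

The purple cross moved from (5.5, 1.6) to (8.1, 2.8), a distance of √(2.6² + 1.2²) ≈ 2.9.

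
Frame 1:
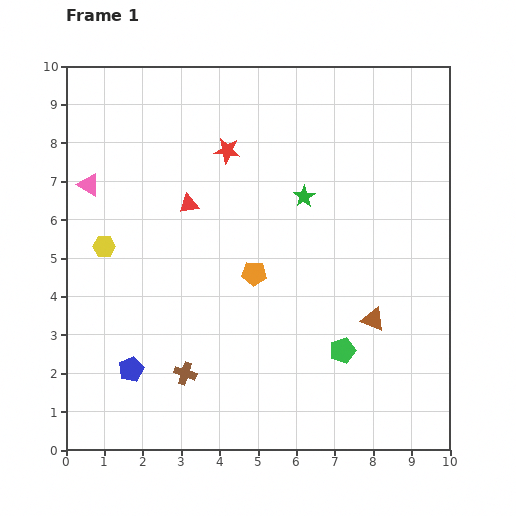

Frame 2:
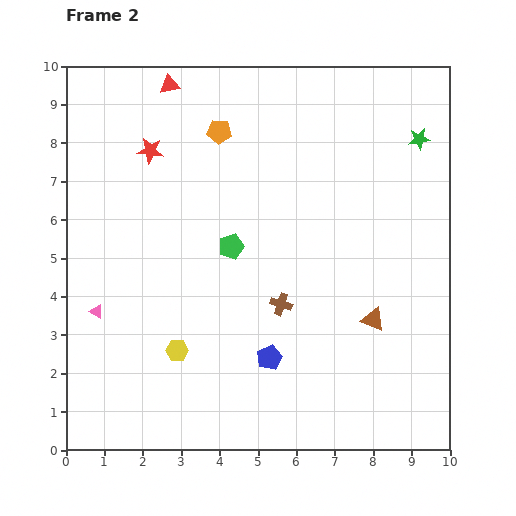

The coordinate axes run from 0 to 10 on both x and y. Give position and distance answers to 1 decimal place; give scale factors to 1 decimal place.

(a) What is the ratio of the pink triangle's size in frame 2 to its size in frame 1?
0.6×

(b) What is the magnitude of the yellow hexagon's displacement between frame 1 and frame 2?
3.3

The yellow hexagon moved from (1.0, 5.3) to (2.9, 2.6), a distance of √(1.9² + 2.7²) ≈ 3.3.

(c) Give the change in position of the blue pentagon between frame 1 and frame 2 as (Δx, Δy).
(3.6, 0.3)

The blue pentagon was at (1.7, 2.1) in frame 1 and (5.3, 2.4) in frame 2.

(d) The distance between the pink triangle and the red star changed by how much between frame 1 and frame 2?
+0.7

Distance in frame 1: 3.7. Distance in frame 2: 4.4.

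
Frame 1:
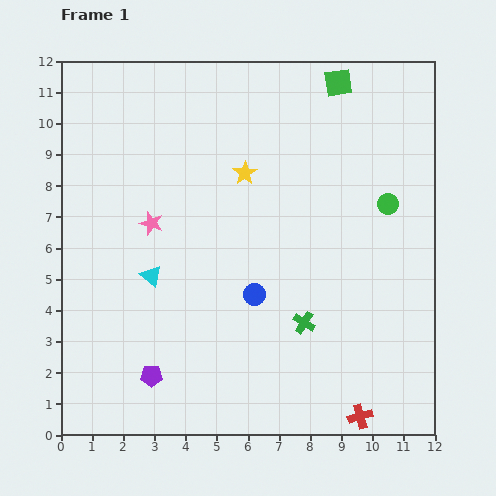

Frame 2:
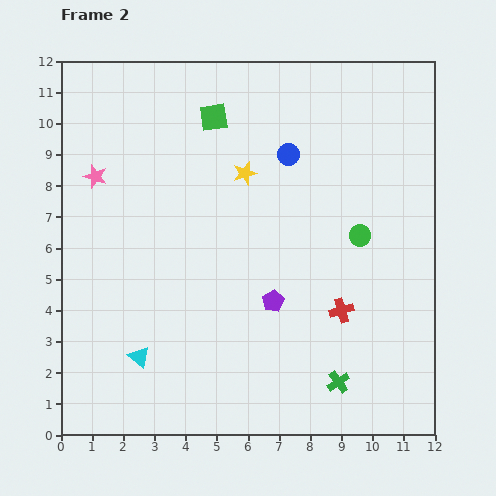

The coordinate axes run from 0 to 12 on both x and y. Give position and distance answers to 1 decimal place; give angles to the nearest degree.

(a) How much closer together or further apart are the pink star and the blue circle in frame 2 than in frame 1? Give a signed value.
+2.2

Distance in frame 1: 4.0. Distance in frame 2: 6.2.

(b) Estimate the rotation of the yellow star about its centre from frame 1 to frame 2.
17° clockwise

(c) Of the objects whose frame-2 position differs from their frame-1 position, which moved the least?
the green circle

(moved 1.3)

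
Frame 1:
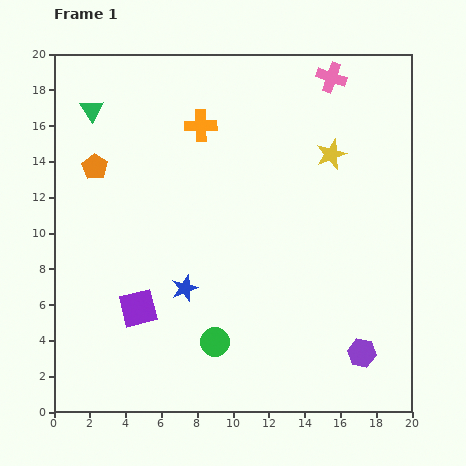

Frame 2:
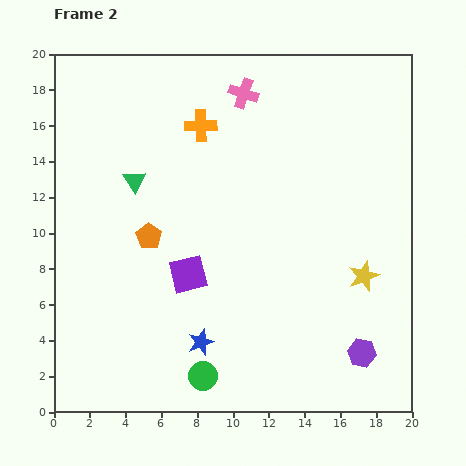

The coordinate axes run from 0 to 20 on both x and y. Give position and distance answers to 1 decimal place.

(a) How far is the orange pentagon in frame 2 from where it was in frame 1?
4.9

The orange pentagon moved from (2.3, 13.7) to (5.3, 9.8), a distance of √(3.0² + 3.9²) ≈ 4.9.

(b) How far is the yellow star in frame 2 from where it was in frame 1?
7.0

The yellow star moved from (15.5, 14.4) to (17.3, 7.6), a distance of √(1.8² + 6.8²) ≈ 7.0.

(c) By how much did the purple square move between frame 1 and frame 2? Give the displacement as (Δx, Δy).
(2.8, 1.9)

The purple square was at (4.7, 5.8) in frame 1 and (7.5, 7.7) in frame 2.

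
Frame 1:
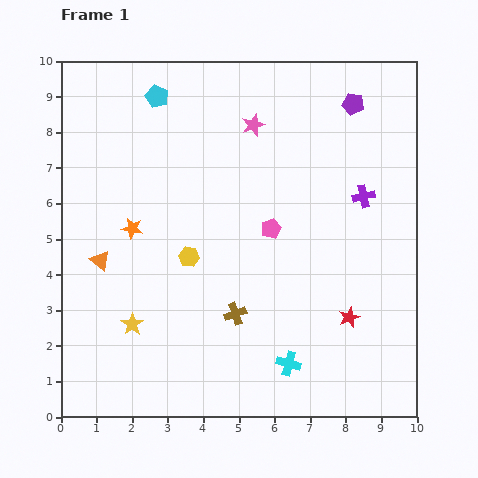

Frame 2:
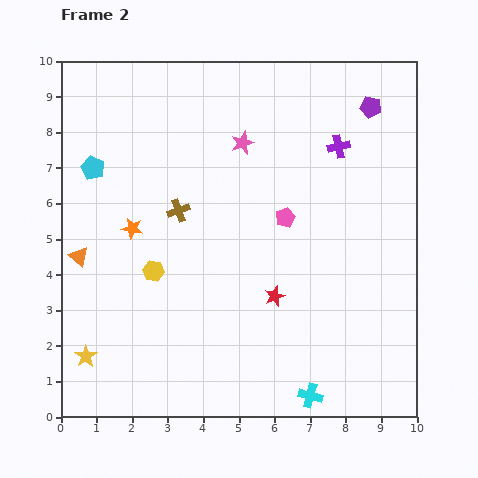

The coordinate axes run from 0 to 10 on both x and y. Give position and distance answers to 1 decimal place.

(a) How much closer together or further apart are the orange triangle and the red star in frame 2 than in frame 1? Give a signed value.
-1.6

Distance in frame 1: 7.2. Distance in frame 2: 5.6.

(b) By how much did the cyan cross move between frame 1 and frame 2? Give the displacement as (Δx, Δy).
(0.6, -0.9)

The cyan cross was at (6.4, 1.5) in frame 1 and (7.0, 0.6) in frame 2.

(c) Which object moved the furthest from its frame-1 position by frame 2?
the brown cross

(moved 3.3; next 2.7)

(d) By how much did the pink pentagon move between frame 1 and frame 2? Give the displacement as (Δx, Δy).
(0.4, 0.3)

The pink pentagon was at (5.9, 5.3) in frame 1 and (6.3, 5.6) in frame 2.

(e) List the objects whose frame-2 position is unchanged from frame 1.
the orange star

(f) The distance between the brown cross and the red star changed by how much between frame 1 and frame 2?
+0.4

Distance in frame 1: 3.2. Distance in frame 2: 3.6.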